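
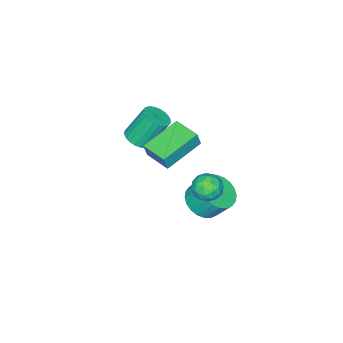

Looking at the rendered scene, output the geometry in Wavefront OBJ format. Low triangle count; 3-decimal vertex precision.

v 1.476 1.771 -1.959
v 2.131 1.264 -1.474
v 1.918 1.982 -0.436
v 1.264 2.489 -0.921
v 2.343 1.536 -1.619
v 2.13 2.255 -0.581
v 2.423 1.845 -1.816
v 2.21 2.563 -0.778
v 2.359 2.142 -2.035
v 2.146 2.86 -0.997
v 2.16 2.382 -2.242
v 1.947 3.101 -1.204
v 1.857 2.53 -2.406
v 1.645 3.248 -1.368
v 1.497 2.562 -2.502
v 1.284 3.28 -1.465
v 1.133 2.473 -2.516
v 0.92 3.192 -1.478
v 0.822 2.278 -2.444
v 0.609 2.996 -1.406
v 0.61 2.005 -2.299
v 0.397 2.724 -1.261
v 0.53 1.697 -2.102
v 0.317 2.415 -1.064
v 0.594 1.4 -1.883
v 0.381 2.118 -0.845
v 0.793 1.159 -1.676
v 0.58 1.878 -0.638
v 1.095 1.012 -1.512
v 0.883 1.73 -0.474
v 1.456 0.98 -1.415
v 1.243 1.698 -0.378
v 1.82 1.068 -1.402
v 1.607 1.787 -0.364
v 0.008 -0.702 0.691
v 0.234 -0.732 1.489
v 0.232 0.66 0.679
v 0.459 0.629 1.477
v 1.961 -1.029 0.123
v 2.188 -1.06 0.921
v 2.186 0.332 0.111
v 2.412 0.302 0.909
v 2.734 3.843 1.541
v 3.269 4.035 2.025
v 3.351 2.845 1.255
v 3.886 3.037 1.739
v 3.214 2.829 1.989
v 2.833 3.446 2.166
v 3.787 3.434 1.114
v 3.406 4.051 1.291
v 3.92 3.783 1.76
v 3.566 3.409 2.301
v 3.054 3.471 0.979
v 2.7 3.097 1.52
v 2.947 4.027 1.808
v 3.673 2.853 1.472
v 3.278 2.731 1.619
v 3.593 2.844 1.903
v 2.691 3.68 1.891
v 3.006 3.794 2.175
v 2.974 3.085 2.154
v 3.614 3.086 1.105
v 3.929 3.2 1.389
v 3.027 4.036 1.377
v 3.342 4.149 1.661
v 3.646 3.795 1.126
v 3.645 3.991 1.937
v 4.007 3.405 1.769
v 3.949 3.638 1.402
v 3.725 4 1.506
v 3.437 3.772 2.255
v 3.799 3.185 2.087
v 3.405 3.063 2.234
v 3.18 3.425 2.338
v 3.819 3.623 2.1
v 2.821 3.695 1.193
v 3.183 3.108 1.025
v 3.44 3.455 0.942
v 3.215 3.817 1.046
v 2.613 3.475 1.511
v 2.975 2.889 1.343
v 2.895 2.88 1.774
v 2.671 3.242 1.878
v 2.801 3.257 1.18
v 0.692 -2.635 -0.578
v 1.187 -2.099 -0.591
v 0.563 -1.488 0.926
v 0.068 -2.025 0.938
v 0.969 -1.977 -0.729
v 0.345 -1.367 0.788
v 0.71 -1.956 -0.844
v 0.086 -1.345 0.672
v 0.448 -2.038 -0.919
v -0.176 -1.427 0.597
v 0.223 -2.211 -0.942
v -0.401 -1.6 0.574
v 0.069 -2.449 -0.91
v -0.555 -1.838 0.607
v 0.01 -2.715 -0.827
v -0.614 -2.104 0.69
v 0.055 -2.969 -0.706
v -0.569 -2.358 0.811
v 0.197 -3.172 -0.566
v -0.427 -2.561 0.951
v 0.415 -3.293 -0.428
v -0.209 -2.683 1.089
v 0.674 -3.315 -0.312
v 0.05 -2.704 1.204
v 0.936 -3.233 -0.237
v 0.312 -2.622 1.279
v 1.161 -3.06 -0.214
v 0.537 -2.449 1.302
v 1.315 -2.822 -0.247
v 0.691 -2.211 1.27
v 1.374 -2.556 -0.33
v 0.75 -1.945 1.187
v 1.329 -2.302 -0.451
v 0.705 -1.691 1.066
f 2 1 5
f 2 5 3
f 3 5 6
f 3 6 4
f 5 1 7
f 5 7 6
f 6 7 8
f 6 8 4
f 7 1 9
f 7 9 8
f 8 9 10
f 8 10 4
f 9 1 11
f 9 11 10
f 10 11 12
f 10 12 4
f 11 1 13
f 11 13 12
f 12 13 14
f 12 14 4
f 13 1 15
f 13 15 14
f 14 15 16
f 14 16 4
f 15 1 17
f 15 17 16
f 16 17 18
f 16 18 4
f 17 1 19
f 17 19 18
f 18 19 20
f 18 20 4
f 19 1 21
f 19 21 20
f 20 21 22
f 20 22 4
f 21 1 23
f 21 23 22
f 22 23 24
f 22 24 4
f 23 1 25
f 23 25 24
f 24 25 26
f 24 26 4
f 25 1 27
f 25 27 26
f 26 27 28
f 26 28 4
f 27 1 29
f 27 29 28
f 28 29 30
f 28 30 4
f 29 1 31
f 29 31 30
f 30 31 32
f 30 32 4
f 31 1 33
f 31 33 32
f 32 33 34
f 32 34 4
f 33 1 2
f 33 2 34
f 34 2 3
f 34 3 4
f 36 38 35
f 39 36 35
f 35 38 37
f 37 39 35
f 36 42 38
f 40 36 39
f 40 42 36
f 38 42 37
f 41 39 37
f 37 42 41
f 41 40 39
f 42 40 41
f 43 80 59
f 80 54 83
f 59 83 48
f 80 83 59
f 43 59 55
f 59 48 60
f 55 60 44
f 59 60 55
f 43 55 64
f 55 44 65
f 64 65 50
f 55 65 64
f 43 64 76
f 64 50 79
f 76 79 53
f 64 79 76
f 43 76 80
f 76 53 84
f 80 84 54
f 76 84 80
f 44 60 71
f 60 48 74
f 71 74 52
f 60 74 71
f 48 83 61
f 83 54 82
f 61 82 47
f 83 82 61
f 54 84 81
f 84 53 77
f 81 77 45
f 84 77 81
f 53 79 78
f 79 50 66
f 78 66 49
f 79 66 78
f 50 65 70
f 65 44 67
f 70 67 51
f 65 67 70
f 46 72 58
f 72 52 73
f 58 73 47
f 72 73 58
f 46 58 56
f 58 47 57
f 56 57 45
f 58 57 56
f 46 56 63
f 56 45 62
f 63 62 49
f 56 62 63
f 46 63 68
f 63 49 69
f 68 69 51
f 63 69 68
f 46 68 72
f 68 51 75
f 72 75 52
f 68 75 72
f 47 73 61
f 73 52 74
f 61 74 48
f 73 74 61
f 45 57 81
f 57 47 82
f 81 82 54
f 57 82 81
f 49 62 78
f 62 45 77
f 78 77 53
f 62 77 78
f 51 69 70
f 69 49 66
f 70 66 50
f 69 66 70
f 52 75 71
f 75 51 67
f 71 67 44
f 75 67 71
f 86 85 89
f 86 89 87
f 87 89 90
f 87 90 88
f 89 85 91
f 89 91 90
f 90 91 92
f 90 92 88
f 91 85 93
f 91 93 92
f 92 93 94
f 92 94 88
f 93 85 95
f 93 95 94
f 94 95 96
f 94 96 88
f 95 85 97
f 95 97 96
f 96 97 98
f 96 98 88
f 97 85 99
f 97 99 98
f 98 99 100
f 98 100 88
f 99 85 101
f 99 101 100
f 100 101 102
f 100 102 88
f 101 85 103
f 101 103 102
f 102 103 104
f 102 104 88
f 103 85 105
f 103 105 104
f 104 105 106
f 104 106 88
f 105 85 107
f 105 107 106
f 106 107 108
f 106 108 88
f 107 85 109
f 107 109 108
f 108 109 110
f 108 110 88
f 109 85 111
f 109 111 110
f 110 111 112
f 110 112 88
f 111 85 113
f 111 113 112
f 112 113 114
f 112 114 88
f 113 85 115
f 113 115 114
f 114 115 116
f 114 116 88
f 115 85 117
f 115 117 116
f 116 117 118
f 116 118 88
f 117 85 86
f 117 86 118
f 118 86 87
f 118 87 88



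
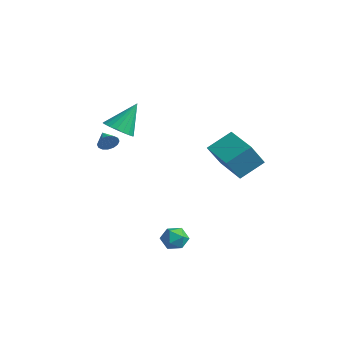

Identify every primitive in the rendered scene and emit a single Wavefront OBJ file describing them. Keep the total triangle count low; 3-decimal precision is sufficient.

v 0.959 0.654 0.329
v 1.128 -0.328 1.706
v 1.241 1.953 1.22
v 1.411 0.971 2.597
v 2.809 0.489 -0.017
v 2.979 -0.493 1.36
v 3.092 1.788 0.874
v 3.261 0.806 2.251
v 2.07 -2.51 -2.927
v 2.406 -2.284 -3.591
v 1.734 -3.596 -3.469
v 2.07 -3.37 -4.133
v 2.508 -3.536 -3.511
v 2.716 -2.865 -3.177
v 1.424 -3.015 -3.883
v 1.632 -2.344 -3.549
v 2.007 -2.596 -4.182
v 2.677 -2.917 -3.952
v 1.463 -2.963 -3.108
v 2.133 -3.284 -2.878
v -2.002 -3.534 2.671
v -1.366 -4.059 3.006
v -1.918 -2.426 4.249
v -1.168 -3.808 2.819
v -1.115 -3.51 2.607
v -1.214 -3.216 2.406
v -1.45 -2.977 2.25
v -1.782 -2.834 2.168
v -2.151 -2.813 2.172
v -2.495 -2.916 2.263
v -2.753 -3.126 2.424
v -2.882 -3.407 2.628
v -2.858 -3.709 2.84
v -2.686 -3.982 3.022
v -2.396 -4.177 3.144
v -2.038 -4.261 3.184
v -1.674 -4.219 3.135
v -3.049 -3.453 1.344
v -2.815 -3.252 1.847
v -3.971 -3.207 1.676
v -2.818 -3.011 1.659
v -2.883 -2.888 1.387
v -2.993 -2.917 1.104
v -3.117 -3.09 0.885
v -3.224 -3.359 0.789
v -3.283 -3.654 0.842
v -3.28 -3.895 1.029
v -3.215 -4.017 1.302
v -3.105 -3.989 1.585
v -2.981 -3.816 1.804
v -2.874 -3.546 1.9
f 2 4 1
f 5 2 1
f 1 4 3
f 3 5 1
f 2 8 4
f 6 2 5
f 6 8 2
f 4 8 3
f 7 5 3
f 3 8 7
f 7 6 5
f 8 6 7
f 9 20 14
f 9 14 10
f 9 10 16
f 9 16 19
f 9 19 20
f 10 14 18
f 14 20 13
f 20 19 11
f 19 16 15
f 16 10 17
f 12 18 13
f 12 13 11
f 12 11 15
f 12 15 17
f 12 17 18
f 13 18 14
f 11 13 20
f 15 11 19
f 17 15 16
f 18 17 10
f 22 21 24
f 22 24 23
f 24 21 25
f 24 25 23
f 25 21 26
f 25 26 23
f 26 21 27
f 26 27 23
f 27 21 28
f 27 28 23
f 28 21 29
f 28 29 23
f 29 21 30
f 29 30 23
f 30 21 31
f 30 31 23
f 31 21 32
f 31 32 23
f 32 21 33
f 32 33 23
f 33 21 34
f 33 34 23
f 34 21 35
f 34 35 23
f 35 21 36
f 35 36 23
f 36 21 37
f 36 37 23
f 37 21 22
f 37 22 23
f 39 38 41
f 39 41 40
f 41 38 42
f 41 42 40
f 42 38 43
f 42 43 40
f 43 38 44
f 43 44 40
f 44 38 45
f 44 45 40
f 45 38 46
f 45 46 40
f 46 38 47
f 46 47 40
f 47 38 48
f 47 48 40
f 48 38 49
f 48 49 40
f 49 38 50
f 49 50 40
f 50 38 51
f 50 51 40
f 51 38 39
f 51 39 40



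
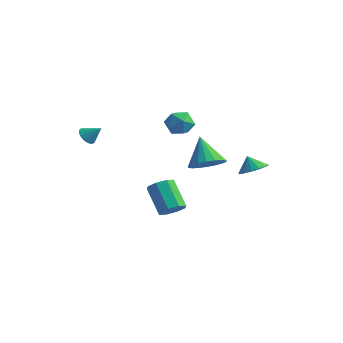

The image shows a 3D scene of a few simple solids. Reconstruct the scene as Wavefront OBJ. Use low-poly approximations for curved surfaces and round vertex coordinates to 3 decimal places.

v 3.703 3.957 -1.532
v 4.493 4.06 -1.114
v 3.237 3.943 -0.648
v 4.339 4.493 -1.189
v 4.015 4.783 -1.355
v 3.606 4.851 -1.569
v 3.224 4.68 -1.773
v 2.97 4.315 -1.913
v 2.913 3.855 -1.95
v 3.067 3.421 -1.876
v 3.391 3.132 -1.71
v 3.8 3.063 -1.496
v 4.182 3.234 -1.292
v 4.436 3.599 -1.152
v 1.087 0.482 3.131
v 1.959 0.473 3.405
v 1.461 -0.273 1.915
v 2.333 -0.282 2.189
v 1.707 -0.77 2.643
v 1.475 -0.303 3.395
v 1.945 0.503 1.925
v 1.713 0.97 2.677
v 2.49 0.486 2.66
v 2.343 -0.3 3.103
v 1.077 0.5 2.217
v 0.93 -0.286 2.66
v -1.52 -3.66 1.96
v -1.156 -4.121 1.795
v -0.78 -3.32 2.64
v -1.089 -3.939 1.631
v -1.096 -3.709 1.524
v -1.177 -3.47 1.493
v -1.317 -3.265 1.542
v -1.492 -3.127 1.664
v -1.671 -3.082 1.837
v -1.825 -3.136 2.031
v -1.926 -3.281 2.213
v -1.956 -3.492 2.352
v -1.912 -3.731 2.422
v -1.799 -3.958 2.413
v -1.638 -4.134 2.326
v -1.457 -4.227 2.175
v -1.286 -4.222 1.987
v 3.031 0.86 -0.287
v 3.874 1.442 0.056
v 2.009 1.4 1.307
v 3.627 1.758 -0.21
v 3.261 1.895 -0.491
v 2.851 1.828 -0.731
v 2.476 1.568 -0.884
v 2.211 1.169 -0.918
v 2.109 0.708 -0.828
v 2.189 0.277 -0.63
v 2.436 -0.038 -0.365
v 2.801 -0.176 -0.084
v 3.212 -0.108 0.157
v 3.587 0.151 0.309
v 3.852 0.551 0.344
v 3.954 1.011 0.253
v 0.661 0.707 -4.538
v 1.254 0.582 -3.971
v -0.048 1.007 -2.515
v -0.641 1.133 -3.082
v 1.231 1.185 -4.169
v -0.072 1.61 -2.712
v 0.874 1.508 -4.583
v -0.429 1.934 -3.126
v 0.392 1.363 -4.971
v -0.911 1.788 -3.514
v 0.068 0.833 -5.105
v -1.234 1.258 -3.649
v 0.092 0.23 -4.908
v -1.211 0.655 -3.451
v 0.449 -0.094 -4.494
v -0.854 0.332 -3.037
v 0.931 0.052 -4.106
v -0.372 0.477 -2.649
f 2 1 4
f 2 4 3
f 4 1 5
f 4 5 3
f 5 1 6
f 5 6 3
f 6 1 7
f 6 7 3
f 7 1 8
f 7 8 3
f 8 1 9
f 8 9 3
f 9 1 10
f 9 10 3
f 10 1 11
f 10 11 3
f 11 1 12
f 11 12 3
f 12 1 13
f 12 13 3
f 13 1 14
f 13 14 3
f 14 1 2
f 14 2 3
f 15 26 20
f 15 20 16
f 15 16 22
f 15 22 25
f 15 25 26
f 16 20 24
f 20 26 19
f 26 25 17
f 25 22 21
f 22 16 23
f 18 24 19
f 18 19 17
f 18 17 21
f 18 21 23
f 18 23 24
f 19 24 20
f 17 19 26
f 21 17 25
f 23 21 22
f 24 23 16
f 28 27 30
f 28 30 29
f 30 27 31
f 30 31 29
f 31 27 32
f 31 32 29
f 32 27 33
f 32 33 29
f 33 27 34
f 33 34 29
f 34 27 35
f 34 35 29
f 35 27 36
f 35 36 29
f 36 27 37
f 36 37 29
f 37 27 38
f 37 38 29
f 38 27 39
f 38 39 29
f 39 27 40
f 39 40 29
f 40 27 41
f 40 41 29
f 41 27 42
f 41 42 29
f 42 27 43
f 42 43 29
f 43 27 28
f 43 28 29
f 45 44 47
f 45 47 46
f 47 44 48
f 47 48 46
f 48 44 49
f 48 49 46
f 49 44 50
f 49 50 46
f 50 44 51
f 50 51 46
f 51 44 52
f 51 52 46
f 52 44 53
f 52 53 46
f 53 44 54
f 53 54 46
f 54 44 55
f 54 55 46
f 55 44 56
f 55 56 46
f 56 44 57
f 56 57 46
f 57 44 58
f 57 58 46
f 58 44 59
f 58 59 46
f 59 44 45
f 59 45 46
f 61 60 64
f 61 64 62
f 62 64 65
f 62 65 63
f 64 60 66
f 64 66 65
f 65 66 67
f 65 67 63
f 66 60 68
f 66 68 67
f 67 68 69
f 67 69 63
f 68 60 70
f 68 70 69
f 69 70 71
f 69 71 63
f 70 60 72
f 70 72 71
f 71 72 73
f 71 73 63
f 72 60 74
f 72 74 73
f 73 74 75
f 73 75 63
f 74 60 76
f 74 76 75
f 75 76 77
f 75 77 63
f 76 60 61
f 76 61 77
f 77 61 62
f 77 62 63



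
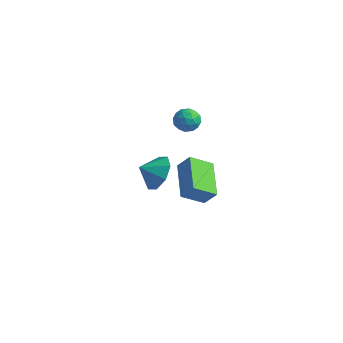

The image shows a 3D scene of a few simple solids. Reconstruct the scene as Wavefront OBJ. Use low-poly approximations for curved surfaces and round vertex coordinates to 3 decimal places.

v -2.147 0.868 -3.096
v -1.227 0.39 -2.832
v -2.693 0.132 -2.524
v -1.444 0.969 -2.295
v -2.074 1.488 -2.227
v -2.746 1.645 -2.668
v -3.067 1.346 -3.36
v -2.85 0.767 -3.897
v -2.22 0.247 -3.965
v -1.548 0.091 -3.524
v 0.664 -0.083 3.176
v 1.336 -0.169 3.263
v 0.584 -1.111 2.777
v 1.256 -1.197 2.864
v 0.844 -1.149 3.407
v 0.894 -0.514 3.654
v 1.026 -0.766 2.386
v 1.076 -0.131 2.633
v 1.56 -0.592 2.775
v 1.448 -0.828 3.406
v 0.472 -0.452 2.634
v 0.36 -0.688 3.265
v 1.007 -0.036 3.255
v 0.913 -1.244 2.785
v 0.671 -1.216 3.104
v 1.066 -1.267 3.156
v 0.747 -0.238 3.485
v 1.142 -0.289 3.536
v 0.853 -0.865 3.62
v 0.778 -0.991 2.504
v 1.173 -1.042 2.555
v 0.854 -0.013 2.884
v 1.249 -0.064 2.936
v 1.067 -0.415 2.42
v 1.534 -0.335 3.019
v 1.487 -0.939 2.784
v 1.352 -0.686 2.503
v 1.381 -0.312 2.648
v 1.468 -0.474 3.39
v 1.421 -1.078 3.155
v 1.179 -1.05 3.475
v 1.208 -0.677 3.62
v 1.599 -0.722 3.103
v 0.499 -0.202 2.885
v 0.452 -0.806 2.65
v 0.712 -0.603 2.42
v 0.741 -0.23 2.565
v 0.433 -0.341 3.256
v 0.386 -0.945 3.021
v 0.539 -0.968 3.392
v 0.568 -0.594 3.537
v 0.321 -0.558 2.937
v 2.447 -1.434 0.662
v 1.869 -2.351 1.342
v 2.996 -1.234 1.397
v 2.419 -2.151 2.078
v 3.781 -2.749 0.022
v 3.204 -3.666 0.703
v 4.331 -2.549 0.758
v 3.753 -3.466 1.438
f 2 1 4
f 2 4 3
f 4 1 5
f 4 5 3
f 5 1 6
f 5 6 3
f 6 1 7
f 6 7 3
f 7 1 8
f 7 8 3
f 8 1 9
f 8 9 3
f 9 1 10
f 9 10 3
f 10 1 2
f 10 2 3
f 11 48 27
f 48 22 51
f 27 51 16
f 48 51 27
f 11 27 23
f 27 16 28
f 23 28 12
f 27 28 23
f 11 23 32
f 23 12 33
f 32 33 18
f 23 33 32
f 11 32 44
f 32 18 47
f 44 47 21
f 32 47 44
f 11 44 48
f 44 21 52
f 48 52 22
f 44 52 48
f 12 28 39
f 28 16 42
f 39 42 20
f 28 42 39
f 16 51 29
f 51 22 50
f 29 50 15
f 51 50 29
f 22 52 49
f 52 21 45
f 49 45 13
f 52 45 49
f 21 47 46
f 47 18 34
f 46 34 17
f 47 34 46
f 18 33 38
f 33 12 35
f 38 35 19
f 33 35 38
f 14 40 26
f 40 20 41
f 26 41 15
f 40 41 26
f 14 26 24
f 26 15 25
f 24 25 13
f 26 25 24
f 14 24 31
f 24 13 30
f 31 30 17
f 24 30 31
f 14 31 36
f 31 17 37
f 36 37 19
f 31 37 36
f 14 36 40
f 36 19 43
f 40 43 20
f 36 43 40
f 15 41 29
f 41 20 42
f 29 42 16
f 41 42 29
f 13 25 49
f 25 15 50
f 49 50 22
f 25 50 49
f 17 30 46
f 30 13 45
f 46 45 21
f 30 45 46
f 19 37 38
f 37 17 34
f 38 34 18
f 37 34 38
f 20 43 39
f 43 19 35
f 39 35 12
f 43 35 39
f 54 56 53
f 57 54 53
f 53 56 55
f 55 57 53
f 54 60 56
f 58 54 57
f 58 60 54
f 56 60 55
f 59 57 55
f 55 60 59
f 59 58 57
f 60 58 59



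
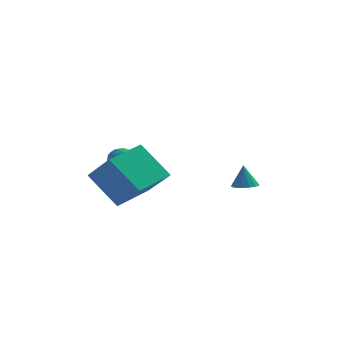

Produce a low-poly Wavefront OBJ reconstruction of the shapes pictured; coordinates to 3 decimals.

v -1.618 -3.292 -3.062
v -0.713 -4.059 -1.944
v -2.774 -2.76 -1.761
v -1.869 -3.527 -0.643
v -0.651 -1.793 -2.817
v 0.254 -2.56 -1.699
v -1.807 -1.261 -1.516
v -0.902 -2.028 -0.398
v 2.797 0.452 -3.32
v 3.308 0.656 -3.308
v 2.703 0.628 -2.32
v 3.14 0.88 -3.363
v 2.881 0.989 -3.407
v 2.599 0.954 -3.427
v 2.37 0.784 -3.419
v 2.256 0.526 -3.384
v 2.287 0.247 -3.332
v 2.454 0.024 -3.277
v 2.714 -0.085 -3.233
v 2.996 -0.05 -3.213
v 3.224 0.12 -3.221
v 3.338 0.378 -3.256
v -2.123 2.152 -2.876
v -1.667 2.017 -2.462
v -2.553 1.243 -2.698
v -2.097 1.108 -2.284
v -2.522 1.555 -2.15
v -2.256 2.116 -2.26
v -1.964 1.144 -2.9
v -1.698 1.705 -3.01
v -1.568 1.394 -2.477
v -1.913 1.648 -2.013
v -2.307 1.612 -3.147
v -2.652 1.866 -2.683
v -1.857 2.164 -2.685
v -2.363 1.096 -2.475
v -2.613 1.359 -2.397
v -2.345 1.279 -2.154
v -2.203 2.223 -2.566
v -1.935 2.143 -2.323
v -2.438 1.872 -2.14
v -2.285 1.117 -2.837
v -2.017 1.037 -2.594
v -1.875 1.981 -3.006
v -1.607 1.901 -2.763
v -1.782 1.388 -3.02
v -1.531 1.718 -2.45
v -1.784 1.184 -2.345
v -1.706 1.205 -2.707
v -1.549 1.535 -2.772
v -1.734 1.868 -2.178
v -1.987 1.334 -2.073
v -2.237 1.596 -1.994
v -2.08 1.926 -2.059
v -1.676 1.501 -2.186
v -2.233 1.926 -3.087
v -2.486 1.392 -2.982
v -2.14 1.334 -3.101
v -1.983 1.664 -3.166
v -2.436 2.076 -2.815
v -2.689 1.542 -2.71
v -2.671 1.725 -2.388
v -2.514 2.055 -2.453
v -2.544 1.759 -2.974
f 2 4 1
f 5 2 1
f 1 4 3
f 3 5 1
f 2 8 4
f 6 2 5
f 6 8 2
f 4 8 3
f 7 5 3
f 3 8 7
f 7 6 5
f 8 6 7
f 10 9 12
f 10 12 11
f 12 9 13
f 12 13 11
f 13 9 14
f 13 14 11
f 14 9 15
f 14 15 11
f 15 9 16
f 15 16 11
f 16 9 17
f 16 17 11
f 17 9 18
f 17 18 11
f 18 9 19
f 18 19 11
f 19 9 20
f 19 20 11
f 20 9 21
f 20 21 11
f 21 9 22
f 21 22 11
f 22 9 10
f 22 10 11
f 23 60 39
f 60 34 63
f 39 63 28
f 60 63 39
f 23 39 35
f 39 28 40
f 35 40 24
f 39 40 35
f 23 35 44
f 35 24 45
f 44 45 30
f 35 45 44
f 23 44 56
f 44 30 59
f 56 59 33
f 44 59 56
f 23 56 60
f 56 33 64
f 60 64 34
f 56 64 60
f 24 40 51
f 40 28 54
f 51 54 32
f 40 54 51
f 28 63 41
f 63 34 62
f 41 62 27
f 63 62 41
f 34 64 61
f 64 33 57
f 61 57 25
f 64 57 61
f 33 59 58
f 59 30 46
f 58 46 29
f 59 46 58
f 30 45 50
f 45 24 47
f 50 47 31
f 45 47 50
f 26 52 38
f 52 32 53
f 38 53 27
f 52 53 38
f 26 38 36
f 38 27 37
f 36 37 25
f 38 37 36
f 26 36 43
f 36 25 42
f 43 42 29
f 36 42 43
f 26 43 48
f 43 29 49
f 48 49 31
f 43 49 48
f 26 48 52
f 48 31 55
f 52 55 32
f 48 55 52
f 27 53 41
f 53 32 54
f 41 54 28
f 53 54 41
f 25 37 61
f 37 27 62
f 61 62 34
f 37 62 61
f 29 42 58
f 42 25 57
f 58 57 33
f 42 57 58
f 31 49 50
f 49 29 46
f 50 46 30
f 49 46 50
f 32 55 51
f 55 31 47
f 51 47 24
f 55 47 51



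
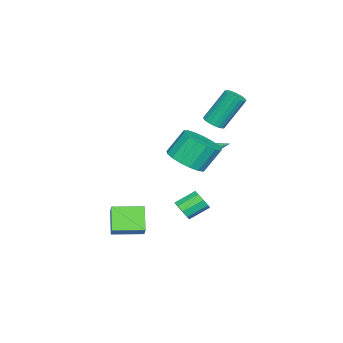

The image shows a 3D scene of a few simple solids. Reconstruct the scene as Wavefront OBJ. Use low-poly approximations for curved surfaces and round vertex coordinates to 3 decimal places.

v 0.742 -0.365 0.625
v 1.501 -0.69 1.134
v 0.997 -0.101 2.263
v 0.238 0.225 1.755
v 1.641 -0.275 0.98
v 1.136 0.314 2.109
v 1.574 0.12 0.744
v 1.07 0.709 1.874
v 1.317 0.403 0.481
v 0.813 0.992 1.611
v 0.928 0.511 0.252
v 0.424 1.1 1.381
v 0.497 0.418 0.107
v -0.007 1.007 1.237
v 0.122 0.146 0.082
v -0.383 0.735 1.211
v -0.112 -0.243 0.181
v -0.616 0.346 1.31
v -0.149 -0.66 0.382
v -0.653 -0.071 1.511
v 0.017 -1.009 0.638
v -0.487 -0.42 1.768
v 0.35 -1.211 0.892
v -0.154 -0.622 2.021
v 0.772 -1.219 1.084
v 0.268 -0.629 2.214
v 1.188 -1.031 1.172
v 0.684 -0.441 2.301
v -2.509 -1.353 -0.675
v -1.974 -1.523 -0.329
v -2.531 0.473 0.255
v -1.867 -1.416 -0.537
v -1.858 -1.299 -0.766
v -1.948 -1.191 -0.982
v -2.124 -1.107 -1.151
v -2.358 -1.061 -1.247
v -2.615 -1.059 -1.256
v -2.857 -1.102 -1.177
v -3.045 -1.184 -1.021
v -3.152 -1.291 -0.813
v -3.161 -1.408 -0.583
v -3.07 -1.516 -0.368
v -2.895 -1.6 -0.199
v -2.66 -1.646 -0.103
v -2.403 -1.648 -0.094
v -2.162 -1.605 -0.173
v 1.028 -3.751 -2.981
v 1.518 -3.491 -2.405
v 0.403 -2.455 -3.034
v 0.893 -2.195 -2.458
v 1.907 -3.365 -3.902
v 2.397 -3.105 -3.326
v 1.282 -2.069 -3.955
v 1.772 -1.809 -3.379
v -2.86 -0.395 1.257
v -2.345 -0.223 1.345
v -2.885 0.587 2.93
v -3.4 0.415 2.843
v -2.434 -0.049 1.226
v -2.973 0.761 2.811
v -2.596 0.065 1.112
v -3.136 0.875 2.698
v -2.804 0.1 1.024
v -3.344 0.91 2.609
v -3.022 0.049 0.976
v -3.561 0.859 2.561
v -3.211 -0.078 0.976
v -3.751 0.731 2.562
v -3.34 -0.261 1.025
v -3.88 0.549 2.611
v -3.386 -0.466 1.115
v -3.926 0.343 2.7
v -3.341 -0.659 1.229
v -3.881 0.15 2.814
v -3.213 -0.807 1.348
v -3.753 0.003 2.933
v -3.024 -0.883 1.451
v -3.564 -0.073 3.036
v -2.806 -0.875 1.521
v -3.346 -0.065 3.106
v -2.598 -0.783 1.545
v -3.138 0.026 3.13
v -2.435 -0.625 1.52
v -2.975 0.185 3.105
v -2.346 -0.427 1.449
v -2.885 0.383 3.034
v 2.892 0.277 -1.138
v 3.2 0.218 -0.699
v 2.597 0.904 -0.183
v 2.288 0.963 -0.622
v 3.331 0.491 -0.91
v 2.728 1.178 -0.393
v 3.257 0.664 -1.227
v 2.653 1.351 -0.711
v 3.011 0.656 -1.503
v 2.408 1.343 -0.987
v 2.71 0.47 -1.608
v 2.107 1.157 -1.092
v 2.494 0.194 -1.493
v 1.89 0.881 -0.977
v 2.464 -0.044 -1.212
v 1.86 0.643 -0.696
v 2.634 -0.132 -0.896
v 2.03 0.555 -0.38
v 2.925 -0.028 -0.694
v 2.321 0.658 -0.177
f 2 1 5
f 2 5 3
f 3 5 6
f 3 6 4
f 5 1 7
f 5 7 6
f 6 7 8
f 6 8 4
f 7 1 9
f 7 9 8
f 8 9 10
f 8 10 4
f 9 1 11
f 9 11 10
f 10 11 12
f 10 12 4
f 11 1 13
f 11 13 12
f 12 13 14
f 12 14 4
f 13 1 15
f 13 15 14
f 14 15 16
f 14 16 4
f 15 1 17
f 15 17 16
f 16 17 18
f 16 18 4
f 17 1 19
f 17 19 18
f 18 19 20
f 18 20 4
f 19 1 21
f 19 21 20
f 20 21 22
f 20 22 4
f 21 1 23
f 21 23 22
f 22 23 24
f 22 24 4
f 23 1 25
f 23 25 24
f 24 25 26
f 24 26 4
f 25 1 27
f 25 27 26
f 26 27 28
f 26 28 4
f 27 1 2
f 27 2 28
f 28 2 3
f 28 3 4
f 30 29 32
f 30 32 31
f 32 29 33
f 32 33 31
f 33 29 34
f 33 34 31
f 34 29 35
f 34 35 31
f 35 29 36
f 35 36 31
f 36 29 37
f 36 37 31
f 37 29 38
f 37 38 31
f 38 29 39
f 38 39 31
f 39 29 40
f 39 40 31
f 40 29 41
f 40 41 31
f 41 29 42
f 41 42 31
f 42 29 43
f 42 43 31
f 43 29 44
f 43 44 31
f 44 29 45
f 44 45 31
f 45 29 46
f 45 46 31
f 46 29 30
f 46 30 31
f 48 50 47
f 51 48 47
f 47 50 49
f 49 51 47
f 48 54 50
f 52 48 51
f 52 54 48
f 50 54 49
f 53 51 49
f 49 54 53
f 53 52 51
f 54 52 53
f 56 55 59
f 56 59 57
f 57 59 60
f 57 60 58
f 59 55 61
f 59 61 60
f 60 61 62
f 60 62 58
f 61 55 63
f 61 63 62
f 62 63 64
f 62 64 58
f 63 55 65
f 63 65 64
f 64 65 66
f 64 66 58
f 65 55 67
f 65 67 66
f 66 67 68
f 66 68 58
f 67 55 69
f 67 69 68
f 68 69 70
f 68 70 58
f 69 55 71
f 69 71 70
f 70 71 72
f 70 72 58
f 71 55 73
f 71 73 72
f 72 73 74
f 72 74 58
f 73 55 75
f 73 75 74
f 74 75 76
f 74 76 58
f 75 55 77
f 75 77 76
f 76 77 78
f 76 78 58
f 77 55 79
f 77 79 78
f 78 79 80
f 78 80 58
f 79 55 81
f 79 81 80
f 80 81 82
f 80 82 58
f 81 55 83
f 81 83 82
f 82 83 84
f 82 84 58
f 83 55 85
f 83 85 84
f 84 85 86
f 84 86 58
f 85 55 56
f 85 56 86
f 86 56 57
f 86 57 58
f 88 87 91
f 88 91 89
f 89 91 92
f 89 92 90
f 91 87 93
f 91 93 92
f 92 93 94
f 92 94 90
f 93 87 95
f 93 95 94
f 94 95 96
f 94 96 90
f 95 87 97
f 95 97 96
f 96 97 98
f 96 98 90
f 97 87 99
f 97 99 98
f 98 99 100
f 98 100 90
f 99 87 101
f 99 101 100
f 100 101 102
f 100 102 90
f 101 87 103
f 101 103 102
f 102 103 104
f 102 104 90
f 103 87 105
f 103 105 104
f 104 105 106
f 104 106 90
f 105 87 88
f 105 88 106
f 106 88 89
f 106 89 90



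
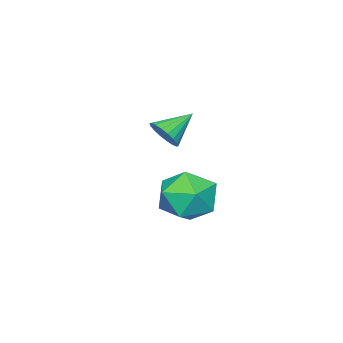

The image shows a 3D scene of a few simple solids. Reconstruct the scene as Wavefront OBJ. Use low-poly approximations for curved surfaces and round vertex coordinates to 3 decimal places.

v 0.924 0.805 1.599
v 1.218 0.746 2.06
v 0.076 1.135 2.181
v 1.264 0.978 1.995
v 1.242 1.176 1.852
v 1.157 1.3 1.659
v 1.026 1.326 1.454
v 0.875 1.249 1.277
v 0.734 1.084 1.164
v 0.63 0.864 1.138
v 0.584 0.633 1.202
v 0.606 0.435 1.345
v 0.69 0.311 1.538
v 0.821 0.285 1.743
v 0.972 0.362 1.92
v 1.114 0.526 2.033
v -1.173 1.051 -1.017
v -0.699 1.292 -1.85
v -0.641 -0.452 -1.15
v -0.167 -0.211 -1.983
v 0.144 0.148 -1.116
v -0.185 1.077 -1.034
v -1.155 -0.237 -1.966
v -1.484 0.692 -1.884
v -0.688 0.496 -2.437
v 0.115 0.734 -1.912
v -1.455 0.106 -1.088
v -0.652 0.344 -0.563
f 2 1 4
f 2 4 3
f 4 1 5
f 4 5 3
f 5 1 6
f 5 6 3
f 6 1 7
f 6 7 3
f 7 1 8
f 7 8 3
f 8 1 9
f 8 9 3
f 9 1 10
f 9 10 3
f 10 1 11
f 10 11 3
f 11 1 12
f 11 12 3
f 12 1 13
f 12 13 3
f 13 1 14
f 13 14 3
f 14 1 15
f 14 15 3
f 15 1 16
f 15 16 3
f 16 1 2
f 16 2 3
f 17 28 22
f 17 22 18
f 17 18 24
f 17 24 27
f 17 27 28
f 18 22 26
f 22 28 21
f 28 27 19
f 27 24 23
f 24 18 25
f 20 26 21
f 20 21 19
f 20 19 23
f 20 23 25
f 20 25 26
f 21 26 22
f 19 21 28
f 23 19 27
f 25 23 24
f 26 25 18



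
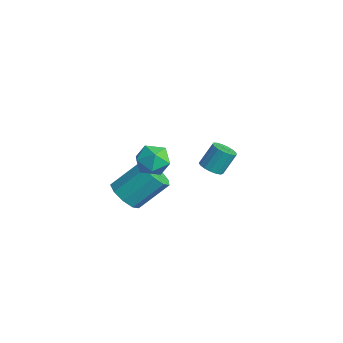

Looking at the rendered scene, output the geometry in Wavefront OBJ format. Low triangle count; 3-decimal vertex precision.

v -2.85 -2.013 -2.492
v -1.856 -2.109 -2.644
v -1.496 -0.603 -1.24
v -2.49 -0.507 -1.088
v -2.117 -1.641 -3.079
v -1.758 -0.134 -1.676
v -2.722 -1.347 -3.24
v -2.362 0.16 -1.836
v -3.386 -1.365 -3.05
v -3.026 0.142 -1.647
v -3.799 -1.686 -2.6
v -3.44 -0.18 -1.196
v -3.768 -2.16 -2.098
v -3.409 -0.654 -0.695
v -3.308 -2.566 -1.781
v -2.948 -1.06 -0.378
v -2.633 -2.713 -1.797
v -2.273 -1.207 -0.393
v -2.059 -2.532 -2.137
v -1.7 -1.026 -0.734
v 1.462 -2.703 4.062
v 2.221 -2.505 4.572
v 2.219 -3.815 3.368
v 2.978 -3.617 3.878
v 2.224 -3.992 4.287
v 1.756 -3.304 4.716
v 2.684 -3.016 3.224
v 2.216 -2.328 3.653
v 2.976 -2.698 4.055
v 2.692 -3.302 4.711
v 1.748 -3.018 3.229
v 1.464 -3.622 3.885
v -0.859 1.673 -0.462
v -0.2 1.572 -0.395
v -0.202 2.327 0.748
v -0.861 2.427 0.682
v -0.22 1.839 -0.571
v -0.221 2.594 0.572
v -0.386 2.068 -0.722
v -0.387 2.823 0.421
v -0.66 2.206 -0.814
v -0.661 2.961 0.329
v -0.98 2.222 -0.825
v -0.982 2.977 0.318
v -1.273 2.112 -0.752
v -1.274 2.867 0.391
v -1.47 1.902 -0.613
v -1.472 2.656 0.53
v -1.528 1.638 -0.44
v -1.529 2.393 0.704
v -1.433 1.383 -0.271
v -1.434 2.138 0.872
v -1.206 1.194 -0.146
v -1.207 1.949 0.997
v -0.9 1.114 -0.093
v -0.901 1.869 1.05
v -0.584 1.163 -0.125
v -0.585 1.918 1.018
v -0.332 1.328 -0.234
v -0.333 2.083 0.91
f 2 1 5
f 2 5 3
f 3 5 6
f 3 6 4
f 5 1 7
f 5 7 6
f 6 7 8
f 6 8 4
f 7 1 9
f 7 9 8
f 8 9 10
f 8 10 4
f 9 1 11
f 9 11 10
f 10 11 12
f 10 12 4
f 11 1 13
f 11 13 12
f 12 13 14
f 12 14 4
f 13 1 15
f 13 15 14
f 14 15 16
f 14 16 4
f 15 1 17
f 15 17 16
f 16 17 18
f 16 18 4
f 17 1 19
f 17 19 18
f 18 19 20
f 18 20 4
f 19 1 2
f 19 2 20
f 20 2 3
f 20 3 4
f 21 32 26
f 21 26 22
f 21 22 28
f 21 28 31
f 21 31 32
f 22 26 30
f 26 32 25
f 32 31 23
f 31 28 27
f 28 22 29
f 24 30 25
f 24 25 23
f 24 23 27
f 24 27 29
f 24 29 30
f 25 30 26
f 23 25 32
f 27 23 31
f 29 27 28
f 30 29 22
f 34 33 37
f 34 37 35
f 35 37 38
f 35 38 36
f 37 33 39
f 37 39 38
f 38 39 40
f 38 40 36
f 39 33 41
f 39 41 40
f 40 41 42
f 40 42 36
f 41 33 43
f 41 43 42
f 42 43 44
f 42 44 36
f 43 33 45
f 43 45 44
f 44 45 46
f 44 46 36
f 45 33 47
f 45 47 46
f 46 47 48
f 46 48 36
f 47 33 49
f 47 49 48
f 48 49 50
f 48 50 36
f 49 33 51
f 49 51 50
f 50 51 52
f 50 52 36
f 51 33 53
f 51 53 52
f 52 53 54
f 52 54 36
f 53 33 55
f 53 55 54
f 54 55 56
f 54 56 36
f 55 33 57
f 55 57 56
f 56 57 58
f 56 58 36
f 57 33 59
f 57 59 58
f 58 59 60
f 58 60 36
f 59 33 34
f 59 34 60
f 60 34 35
f 60 35 36



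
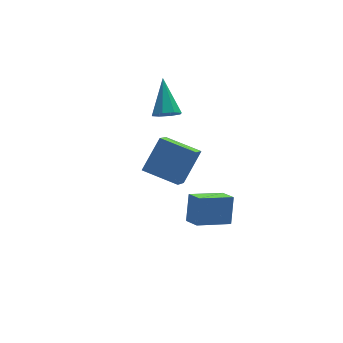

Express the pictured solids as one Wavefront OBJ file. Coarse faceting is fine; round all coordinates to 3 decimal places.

v -0.022 -4.819 2.144
v 1.01 -4.215 3.516
v -1.238 -3.693 2.564
v -0.206 -3.089 3.937
v 0.646 -3.731 1.163
v 1.678 -3.127 2.536
v -0.57 -2.605 1.584
v 0.462 -2.001 2.956
v 1.497 -3.118 -2.623
v 1.851 -2.495 -1.339
v 1.328 -2.222 -3.011
v 1.681 -1.6 -1.727
v 3.179 -3.02 -3.133
v 3.532 -2.398 -1.849
v 3.009 -2.125 -3.521
v 3.363 -1.502 -2.237
v 1.425 0.594 2.247
v 1.768 0.975 1.771
v 1.755 2.026 3.633
v 1.244 1.085 1.783
v 0.826 0.907 2.066
v 0.758 0.546 2.456
v 1.081 0.213 2.723
v 1.605 0.103 2.712
v 2.023 0.28 2.429
v 2.091 0.641 2.039
f 2 4 1
f 5 2 1
f 1 4 3
f 3 5 1
f 2 8 4
f 6 2 5
f 6 8 2
f 4 8 3
f 7 5 3
f 3 8 7
f 7 6 5
f 8 6 7
f 10 12 9
f 13 10 9
f 9 12 11
f 11 13 9
f 10 16 12
f 14 10 13
f 14 16 10
f 12 16 11
f 15 13 11
f 11 16 15
f 15 14 13
f 16 14 15
f 18 17 20
f 18 20 19
f 20 17 21
f 20 21 19
f 21 17 22
f 21 22 19
f 22 17 23
f 22 23 19
f 23 17 24
f 23 24 19
f 24 17 25
f 24 25 19
f 25 17 26
f 25 26 19
f 26 17 18
f 26 18 19



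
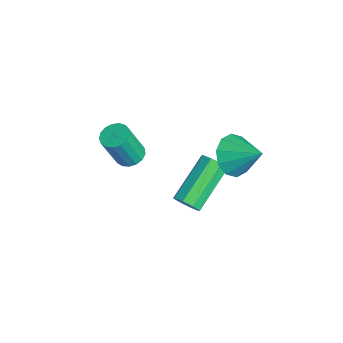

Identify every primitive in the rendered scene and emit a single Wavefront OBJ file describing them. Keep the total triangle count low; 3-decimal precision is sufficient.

v 1.217 2.952 2.912
v 1.552 3.341 2.16
v 2.083 3.748 3.708
v 1.113 3.646 2.332
v 0.713 3.687 2.726
v 0.506 3.447 3.191
v 0.571 3.018 3.549
v 0.882 2.564 3.663
v 1.322 2.258 3.491
v 1.721 2.218 3.097
v 1.928 2.458 2.633
v 1.864 2.887 2.275
v -2.915 0.054 -0.555
v -2.337 -0.125 -0.69
v -2.167 -0.754 0.881
v -2.745 -0.574 1.015
v -2.304 0.15 -0.584
v -2.133 -0.479 0.987
v -2.41 0.403 -0.471
v -2.239 -0.225 1.1
v -2.632 0.576 -0.377
v -2.461 -0.052 1.193
v -2.919 0.63 -0.325
v -2.748 0.001 1.246
v -3.205 0.551 -0.325
v -3.034 -0.077 1.246
v -3.425 0.359 -0.378
v -3.254 -0.269 1.193
v -3.528 0.097 -0.471
v -3.357 -0.531 1.099
v -3.491 -0.175 -0.584
v -3.32 -0.803 0.986
v -3.322 -0.394 -0.69
v -3.151 -1.022 0.88
v -3.06 -0.511 -0.766
v -2.889 -1.139 0.805
v -2.765 -0.498 -0.793
v -2.594 -1.127 0.778
v -2.504 -0.359 -0.765
v -2.333 -0.987 0.805
v -0.776 1.722 -1.987
v -0.337 2.129 -2.028
v -1.545 3.545 -0.893
v -1.984 3.138 -0.853
v -0.634 2.155 -2.377
v -1.841 3.572 -1.242
v -1.014 1.928 -2.498
v -2.222 3.345 -1.363
v -1.255 1.58 -2.32
v -2.463 2.996 -1.185
v -1.215 1.315 -1.947
v -2.423 2.731 -0.812
v -0.919 1.288 -1.598
v -2.126 2.705 -0.463
v -0.538 1.515 -1.477
v -1.746 2.932 -0.342
v -0.297 1.864 -1.655
v -1.505 3.28 -0.52
f 2 1 4
f 2 4 3
f 4 1 5
f 4 5 3
f 5 1 6
f 5 6 3
f 6 1 7
f 6 7 3
f 7 1 8
f 7 8 3
f 8 1 9
f 8 9 3
f 9 1 10
f 9 10 3
f 10 1 11
f 10 11 3
f 11 1 12
f 11 12 3
f 12 1 2
f 12 2 3
f 14 13 17
f 14 17 15
f 15 17 18
f 15 18 16
f 17 13 19
f 17 19 18
f 18 19 20
f 18 20 16
f 19 13 21
f 19 21 20
f 20 21 22
f 20 22 16
f 21 13 23
f 21 23 22
f 22 23 24
f 22 24 16
f 23 13 25
f 23 25 24
f 24 25 26
f 24 26 16
f 25 13 27
f 25 27 26
f 26 27 28
f 26 28 16
f 27 13 29
f 27 29 28
f 28 29 30
f 28 30 16
f 29 13 31
f 29 31 30
f 30 31 32
f 30 32 16
f 31 13 33
f 31 33 32
f 32 33 34
f 32 34 16
f 33 13 35
f 33 35 34
f 34 35 36
f 34 36 16
f 35 13 37
f 35 37 36
f 36 37 38
f 36 38 16
f 37 13 39
f 37 39 38
f 38 39 40
f 38 40 16
f 39 13 14
f 39 14 40
f 40 14 15
f 40 15 16
f 42 41 45
f 42 45 43
f 43 45 46
f 43 46 44
f 45 41 47
f 45 47 46
f 46 47 48
f 46 48 44
f 47 41 49
f 47 49 48
f 48 49 50
f 48 50 44
f 49 41 51
f 49 51 50
f 50 51 52
f 50 52 44
f 51 41 53
f 51 53 52
f 52 53 54
f 52 54 44
f 53 41 55
f 53 55 54
f 54 55 56
f 54 56 44
f 55 41 57
f 55 57 56
f 56 57 58
f 56 58 44
f 57 41 42
f 57 42 58
f 58 42 43
f 58 43 44



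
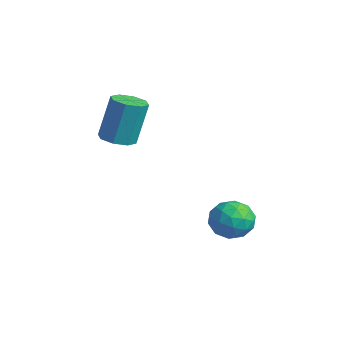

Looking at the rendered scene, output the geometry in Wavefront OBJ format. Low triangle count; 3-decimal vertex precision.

v -2.756 -1.758 0.904
v -2.123 -2.262 1.033
v -2.09 -1.686 3.125
v -2.724 -1.182 2.996
v -1.94 -1.684 0.871
v -1.908 -1.108 2.963
v -2.236 -1.149 0.728
v -2.203 -0.573 2.82
v -2.837 -0.971 0.688
v -2.804 -0.395 2.78
v -3.39 -1.254 0.775
v -3.357 -0.678 2.867
v -3.572 -1.832 0.937
v -3.54 -1.256 3.029
v -3.277 -2.367 1.08
v -3.244 -1.791 3.172
v -2.676 -2.545 1.12
v -2.643 -1.969 3.212
v 2.094 1.767 -1.971
v 3.001 1.331 -1.893
v 1.419 0.309 -2.267
v 2.326 -0.127 -2.189
v 1.881 0.262 -1.371
v 2.299 1.163 -1.188
v 2.121 0.477 -2.972
v 2.539 1.378 -2.789
v 3.018 0.534 -2.512
v 2.87 0.401 -1.522
v 1.55 1.239 -2.638
v 1.402 1.106 -1.648
v 2.607 1.677 -1.906
v 1.813 -0.037 -2.254
v 1.552 0.192 -1.773
v 2.085 -0.064 -1.728
v 2.194 1.578 -1.491
v 2.727 1.322 -1.446
v 2.069 0.694 -1.139
v 1.693 0.318 -2.714
v 2.226 0.062 -2.669
v 2.335 1.704 -2.432
v 2.868 1.448 -2.387
v 2.351 0.946 -3.021
v 3.15 0.952 -2.224
v 2.753 0.095 -2.398
v 2.633 0.45 -2.858
v 2.878 0.979 -2.751
v 3.063 0.874 -1.642
v 2.666 0.017 -1.817
v 2.405 0.246 -1.335
v 2.65 0.775 -1.228
v 3.073 0.405 -2.006
v 1.754 1.623 -2.343
v 1.357 0.766 -2.518
v 1.77 0.865 -2.932
v 2.015 1.394 -2.825
v 1.667 1.545 -1.762
v 1.27 0.688 -1.936
v 1.542 0.661 -1.409
v 1.787 1.19 -1.302
v 1.347 1.235 -2.154
f 2 1 5
f 2 5 3
f 3 5 6
f 3 6 4
f 5 1 7
f 5 7 6
f 6 7 8
f 6 8 4
f 7 1 9
f 7 9 8
f 8 9 10
f 8 10 4
f 9 1 11
f 9 11 10
f 10 11 12
f 10 12 4
f 11 1 13
f 11 13 12
f 12 13 14
f 12 14 4
f 13 1 15
f 13 15 14
f 14 15 16
f 14 16 4
f 15 1 17
f 15 17 16
f 16 17 18
f 16 18 4
f 17 1 2
f 17 2 18
f 18 2 3
f 18 3 4
f 19 56 35
f 56 30 59
f 35 59 24
f 56 59 35
f 19 35 31
f 35 24 36
f 31 36 20
f 35 36 31
f 19 31 40
f 31 20 41
f 40 41 26
f 31 41 40
f 19 40 52
f 40 26 55
f 52 55 29
f 40 55 52
f 19 52 56
f 52 29 60
f 56 60 30
f 52 60 56
f 20 36 47
f 36 24 50
f 47 50 28
f 36 50 47
f 24 59 37
f 59 30 58
f 37 58 23
f 59 58 37
f 30 60 57
f 60 29 53
f 57 53 21
f 60 53 57
f 29 55 54
f 55 26 42
f 54 42 25
f 55 42 54
f 26 41 46
f 41 20 43
f 46 43 27
f 41 43 46
f 22 48 34
f 48 28 49
f 34 49 23
f 48 49 34
f 22 34 32
f 34 23 33
f 32 33 21
f 34 33 32
f 22 32 39
f 32 21 38
f 39 38 25
f 32 38 39
f 22 39 44
f 39 25 45
f 44 45 27
f 39 45 44
f 22 44 48
f 44 27 51
f 48 51 28
f 44 51 48
f 23 49 37
f 49 28 50
f 37 50 24
f 49 50 37
f 21 33 57
f 33 23 58
f 57 58 30
f 33 58 57
f 25 38 54
f 38 21 53
f 54 53 29
f 38 53 54
f 27 45 46
f 45 25 42
f 46 42 26
f 45 42 46
f 28 51 47
f 51 27 43
f 47 43 20
f 51 43 47



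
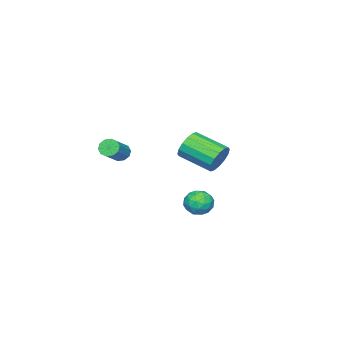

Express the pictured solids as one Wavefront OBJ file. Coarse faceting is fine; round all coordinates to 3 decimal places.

v -0.081 0.974 -2.88
v 0.402 0.918 -3.592
v 0.258 -0.338 -2.548
v 0.741 -0.394 -3.26
v 0.987 0.118 -2.611
v 0.778 0.929 -2.817
v -0.118 -0.349 -3.323
v -0.327 0.462 -3.529
v 0.379 0.101 -3.866
v 1.062 0.389 -3.426
v -0.402 0.191 -2.714
v 0.281 0.479 -2.274
v 0.13 1.061 -3.266
v 0.53 -0.481 -2.874
v 0.674 -0.18 -2.493
v 0.958 -0.213 -2.912
v 0.351 1.067 -2.81
v 0.635 1.034 -3.228
v 0.979 0.564 -2.651
v 0.025 -0.454 -2.912
v 0.309 -0.487 -3.33
v -0.298 0.793 -3.228
v -0.014 0.76 -3.647
v -0.319 0.016 -3.489
v 0.401 0.548 -3.845
v 0.601 -0.223 -3.65
v 0.096 -0.197 -3.687
v -0.028 0.28 -3.808
v 0.802 0.717 -3.586
v 1.002 -0.054 -3.391
v 1.147 0.247 -3.009
v 1.023 0.724 -3.13
v 0.789 0.237 -3.747
v -0.342 0.634 -2.749
v -0.142 -0.137 -2.554
v -0.363 -0.144 -3.01
v -0.487 0.333 -3.131
v 0.059 0.803 -2.49
v 0.259 0.032 -2.295
v 0.688 0.3 -2.332
v 0.564 0.777 -2.453
v -0.129 0.343 -2.393
v -3.069 -0.554 -1.416
v -2.619 -0.821 -2.209
v -2.521 -2.773 -1.497
v -2.971 -2.506 -0.704
v -2.262 -0.689 -1.898
v -2.164 -2.641 -1.186
v -2.12 -0.522 -1.458
v -2.022 -2.474 -0.746
v -2.233 -0.363 -1.006
v -2.135 -2.315 -0.295
v -2.57 -0.255 -0.665
v -2.472 -2.207 0.047
v -3.041 -0.228 -0.524
v -2.943 -2.18 0.187
v -3.519 -0.287 -0.623
v -3.421 -2.239 0.089
v -3.876 -0.419 -0.934
v -3.778 -2.371 -0.222
v -4.018 -0.586 -1.374
v -3.92 -2.538 -0.662
v -3.905 -0.745 -1.825
v -3.807 -2.697 -1.114
v -3.568 -0.853 -2.167
v -3.47 -2.805 -1.455
v -3.097 -0.88 -2.307
v -2.999 -2.832 -1.596
v 3.057 -2.721 0.881
v 3.371 -3.007 0.486
v 4.677 -2.785 1.364
v 4.363 -2.499 1.759
v 3.371 -2.66 0.397
v 4.678 -2.437 1.276
v 3.251 -2.336 0.494
v 4.558 -2.113 1.372
v 3.057 -2.159 0.738
v 4.364 -1.937 1.616
v 2.863 -2.197 1.036
v 4.169 -1.975 1.915
v 2.743 -2.435 1.276
v 4.049 -2.213 2.154
v 2.742 -2.783 1.364
v 4.049 -2.56 2.243
v 2.862 -3.107 1.268
v 4.169 -2.884 2.146
v 3.056 -3.283 1.024
v 4.363 -3.061 1.902
v 3.251 -3.245 0.725
v 4.557 -3.023 1.604
f 1 38 17
f 38 12 41
f 17 41 6
f 38 41 17
f 1 17 13
f 17 6 18
f 13 18 2
f 17 18 13
f 1 13 22
f 13 2 23
f 22 23 8
f 13 23 22
f 1 22 34
f 22 8 37
f 34 37 11
f 22 37 34
f 1 34 38
f 34 11 42
f 38 42 12
f 34 42 38
f 2 18 29
f 18 6 32
f 29 32 10
f 18 32 29
f 6 41 19
f 41 12 40
f 19 40 5
f 41 40 19
f 12 42 39
f 42 11 35
f 39 35 3
f 42 35 39
f 11 37 36
f 37 8 24
f 36 24 7
f 37 24 36
f 8 23 28
f 23 2 25
f 28 25 9
f 23 25 28
f 4 30 16
f 30 10 31
f 16 31 5
f 30 31 16
f 4 16 14
f 16 5 15
f 14 15 3
f 16 15 14
f 4 14 21
f 14 3 20
f 21 20 7
f 14 20 21
f 4 21 26
f 21 7 27
f 26 27 9
f 21 27 26
f 4 26 30
f 26 9 33
f 30 33 10
f 26 33 30
f 5 31 19
f 31 10 32
f 19 32 6
f 31 32 19
f 3 15 39
f 15 5 40
f 39 40 12
f 15 40 39
f 7 20 36
f 20 3 35
f 36 35 11
f 20 35 36
f 9 27 28
f 27 7 24
f 28 24 8
f 27 24 28
f 10 33 29
f 33 9 25
f 29 25 2
f 33 25 29
f 44 43 47
f 44 47 45
f 45 47 48
f 45 48 46
f 47 43 49
f 47 49 48
f 48 49 50
f 48 50 46
f 49 43 51
f 49 51 50
f 50 51 52
f 50 52 46
f 51 43 53
f 51 53 52
f 52 53 54
f 52 54 46
f 53 43 55
f 53 55 54
f 54 55 56
f 54 56 46
f 55 43 57
f 55 57 56
f 56 57 58
f 56 58 46
f 57 43 59
f 57 59 58
f 58 59 60
f 58 60 46
f 59 43 61
f 59 61 60
f 60 61 62
f 60 62 46
f 61 43 63
f 61 63 62
f 62 63 64
f 62 64 46
f 63 43 65
f 63 65 64
f 64 65 66
f 64 66 46
f 65 43 67
f 65 67 66
f 66 67 68
f 66 68 46
f 67 43 44
f 67 44 68
f 68 44 45
f 68 45 46
f 70 69 73
f 70 73 71
f 71 73 74
f 71 74 72
f 73 69 75
f 73 75 74
f 74 75 76
f 74 76 72
f 75 69 77
f 75 77 76
f 76 77 78
f 76 78 72
f 77 69 79
f 77 79 78
f 78 79 80
f 78 80 72
f 79 69 81
f 79 81 80
f 80 81 82
f 80 82 72
f 81 69 83
f 81 83 82
f 82 83 84
f 82 84 72
f 83 69 85
f 83 85 84
f 84 85 86
f 84 86 72
f 85 69 87
f 85 87 86
f 86 87 88
f 86 88 72
f 87 69 89
f 87 89 88
f 88 89 90
f 88 90 72
f 89 69 70
f 89 70 90
f 90 70 71
f 90 71 72



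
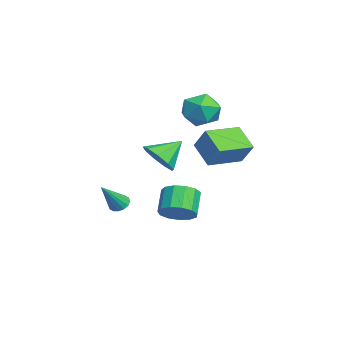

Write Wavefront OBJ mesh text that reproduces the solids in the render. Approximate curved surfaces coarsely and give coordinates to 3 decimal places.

v 0.798 0.333 0.668
v 1.523 0.809 1.817
v -0.161 2.039 0.566
v 0.564 2.515 1.715
v 1.916 0.905 -0.275
v 2.641 1.381 0.874
v 0.957 2.611 -0.377
v 1.682 3.087 0.772
v 3.326 -1.516 0.696
v 3.904 -0.847 0.186
v 2.854 -0.384 1.644
v 3.267 -0.876 -0.097
v 2.657 -1.204 -0.009
v 2.361 -1.678 0.409
v 2.516 -2.076 0.96
v 3.05 -2.212 1.388
v 3.713 -2.022 1.492
v 4.195 -1.595 1.223
v 4.271 -1.131 0.707
v -2.53 -3.116 -4.374
v -2.204 -3.427 -4.77
v -1.61 -4.044 -2.886
v -2.038 -3.171 -4.712
v -2.004 -2.9 -4.565
v -2.11 -2.687 -4.365
v -2.329 -2.589 -4.168
v -2.602 -2.631 -4.026
v -2.856 -2.804 -3.977
v -3.022 -3.06 -4.035
v -3.056 -3.331 -4.182
v -2.95 -3.544 -4.382
v -2.731 -3.643 -4.579
v -2.458 -3.6 -4.721
v -3.469 1.846 2.083
v -2.304 1.906 2.122
v -3.356 0.054 1.498
v -2.191 0.114 1.537
v -2.81 0.133 2.527
v -2.879 1.24 2.888
v -2.781 0.72 0.732
v -2.85 1.827 1.093
v -1.879 1.211 1.287
v -1.896 0.848 2.396
v -3.764 1.112 1.224
v -3.781 0.749 2.333
v 2.074 -0.532 -3.334
v 2.655 -0.915 -2.674
v 1.648 -0.671 -1.645
v 1.066 -0.288 -2.306
v 2.769 -0.386 -2.688
v 1.761 -0.142 -1.66
v 2.661 0.096 -2.908
v 1.654 0.34 -1.88
v 2.367 0.379 -3.263
v 1.36 0.623 -2.235
v 1.98 0.373 -3.641
v 0.973 0.617 -2.612
v 1.622 0.079 -3.921
v 0.615 0.323 -2.893
v 1.408 -0.408 -4.015
v 0.401 -0.165 -2.987
v 1.405 -0.935 -3.893
v 0.398 -0.691 -2.865
v 1.615 -1.334 -3.593
v 0.607 -1.09 -2.565
v 1.97 -1.478 -3.212
v 0.962 -1.234 -2.183
v 2.358 -1.322 -2.869
v 1.35 -1.078 -1.84
f 2 4 1
f 5 2 1
f 1 4 3
f 3 5 1
f 2 8 4
f 6 2 5
f 6 8 2
f 4 8 3
f 7 5 3
f 3 8 7
f 7 6 5
f 8 6 7
f 10 9 12
f 10 12 11
f 12 9 13
f 12 13 11
f 13 9 14
f 13 14 11
f 14 9 15
f 14 15 11
f 15 9 16
f 15 16 11
f 16 9 17
f 16 17 11
f 17 9 18
f 17 18 11
f 18 9 19
f 18 19 11
f 19 9 10
f 19 10 11
f 21 20 23
f 21 23 22
f 23 20 24
f 23 24 22
f 24 20 25
f 24 25 22
f 25 20 26
f 25 26 22
f 26 20 27
f 26 27 22
f 27 20 28
f 27 28 22
f 28 20 29
f 28 29 22
f 29 20 30
f 29 30 22
f 30 20 31
f 30 31 22
f 31 20 32
f 31 32 22
f 32 20 33
f 32 33 22
f 33 20 21
f 33 21 22
f 34 45 39
f 34 39 35
f 34 35 41
f 34 41 44
f 34 44 45
f 35 39 43
f 39 45 38
f 45 44 36
f 44 41 40
f 41 35 42
f 37 43 38
f 37 38 36
f 37 36 40
f 37 40 42
f 37 42 43
f 38 43 39
f 36 38 45
f 40 36 44
f 42 40 41
f 43 42 35
f 47 46 50
f 47 50 48
f 48 50 51
f 48 51 49
f 50 46 52
f 50 52 51
f 51 52 53
f 51 53 49
f 52 46 54
f 52 54 53
f 53 54 55
f 53 55 49
f 54 46 56
f 54 56 55
f 55 56 57
f 55 57 49
f 56 46 58
f 56 58 57
f 57 58 59
f 57 59 49
f 58 46 60
f 58 60 59
f 59 60 61
f 59 61 49
f 60 46 62
f 60 62 61
f 61 62 63
f 61 63 49
f 62 46 64
f 62 64 63
f 63 64 65
f 63 65 49
f 64 46 66
f 64 66 65
f 65 66 67
f 65 67 49
f 66 46 68
f 66 68 67
f 67 68 69
f 67 69 49
f 68 46 47
f 68 47 69
f 69 47 48
f 69 48 49



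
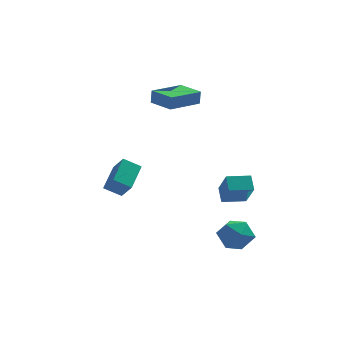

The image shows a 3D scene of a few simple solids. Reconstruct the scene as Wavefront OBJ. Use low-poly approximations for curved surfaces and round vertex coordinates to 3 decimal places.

v 1.933 -3.21 -1.033
v 1.895 -2.433 -0.454
v 1.707 -2.187 -2.422
v 1.669 -1.41 -1.843
v 3.211 -3.07 -1.137
v 3.173 -2.293 -0.558
v 2.985 -2.047 -2.526
v 2.947 -1.27 -1.947
v -4.042 0.285 -2.394
v -3.588 -0.381 -1.451
v -3.38 1.75 -1.677
v -2.927 1.084 -0.734
v -3.113 0.136 -2.946
v -2.66 -0.53 -2.003
v -2.452 1.601 -2.229
v -1.998 0.935 -1.286
v 2.036 -2.976 -4.394
v 2.72 -3.694 -4.743
v 1.68 -3.966 -3.057
v 2.364 -4.684 -3.406
v 2.711 -3.76 -3.043
v 2.931 -3.149 -3.87
v 1.469 -4.511 -3.93
v 1.689 -3.9 -4.757
v 2.369 -4.643 -4.457
v 3.137 -4.179 -3.909
v 1.263 -3.481 -3.891
v 2.031 -3.017 -3.343
v -1.389 1.951 2.866
v -1.331 2.022 3.681
v 0.268 3.087 2.65
v 0.325 3.159 3.465
v -0.525 0.701 2.915
v -0.468 0.773 3.73
v 1.131 1.838 2.699
v 1.189 1.909 3.514
f 2 4 1
f 5 2 1
f 1 4 3
f 3 5 1
f 2 8 4
f 6 2 5
f 6 8 2
f 4 8 3
f 7 5 3
f 3 8 7
f 7 6 5
f 8 6 7
f 10 12 9
f 13 10 9
f 9 12 11
f 11 13 9
f 10 16 12
f 14 10 13
f 14 16 10
f 12 16 11
f 15 13 11
f 11 16 15
f 15 14 13
f 16 14 15
f 17 28 22
f 17 22 18
f 17 18 24
f 17 24 27
f 17 27 28
f 18 22 26
f 22 28 21
f 28 27 19
f 27 24 23
f 24 18 25
f 20 26 21
f 20 21 19
f 20 19 23
f 20 23 25
f 20 25 26
f 21 26 22
f 19 21 28
f 23 19 27
f 25 23 24
f 26 25 18
f 30 32 29
f 33 30 29
f 29 32 31
f 31 33 29
f 30 36 32
f 34 30 33
f 34 36 30
f 32 36 31
f 35 33 31
f 31 36 35
f 35 34 33
f 36 34 35



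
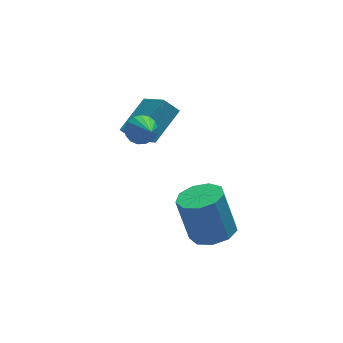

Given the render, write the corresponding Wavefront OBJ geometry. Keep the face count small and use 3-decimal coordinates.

v -3.9 -1.028 1.735
v -3.332 -1.186 1.439
v -3.8 -2.072 2.485
v -3.243 -1.003 1.681
v -3.305 -0.826 1.935
v -3.503 -0.696 2.144
v -3.792 -0.641 2.258
v -4.106 -0.675 2.253
v -4.373 -0.79 2.129
v -4.532 -0.959 1.915
v -4.546 -1.144 1.659
v -4.412 -1.303 1.421
v -4.161 -1.398 1.254
v -3.85 -1.409 1.198
v -3.551 -1.332 1.265
v -1.604 -2.878 -3.627
v -0.995 -2.126 -3.704
v -1.388 -1.611 -1.791
v -1.996 -2.362 -1.713
v -1.608 -1.941 -3.88
v -2 -1.426 -1.967
v -2.218 -2.194 -3.937
v -2.611 -1.679 -2.024
v -2.541 -2.767 -3.849
v -2.934 -2.252 -1.936
v -2.426 -3.392 -3.657
v -2.818 -2.876 -1.744
v -1.925 -3.776 -3.451
v -2.318 -3.26 -1.537
v -1.274 -3.74 -3.327
v -1.667 -3.224 -1.414
v -0.778 -3.3 -3.343
v -1.17 -2.785 -1.43
v -0.667 -2.663 -3.492
v -1.06 -2.147 -1.579
v -3.989 -1.007 1.626
v -2.741 -0.063 2.411
v -4.387 0.322 0.661
v -3.139 1.266 1.446
v -3.421 -1.266 1.034
v -2.173 -0.322 1.819
v -3.819 0.063 0.069
v -2.571 1.007 0.854
f 2 1 4
f 2 4 3
f 4 1 5
f 4 5 3
f 5 1 6
f 5 6 3
f 6 1 7
f 6 7 3
f 7 1 8
f 7 8 3
f 8 1 9
f 8 9 3
f 9 1 10
f 9 10 3
f 10 1 11
f 10 11 3
f 11 1 12
f 11 12 3
f 12 1 13
f 12 13 3
f 13 1 14
f 13 14 3
f 14 1 15
f 14 15 3
f 15 1 2
f 15 2 3
f 17 16 20
f 17 20 18
f 18 20 21
f 18 21 19
f 20 16 22
f 20 22 21
f 21 22 23
f 21 23 19
f 22 16 24
f 22 24 23
f 23 24 25
f 23 25 19
f 24 16 26
f 24 26 25
f 25 26 27
f 25 27 19
f 26 16 28
f 26 28 27
f 27 28 29
f 27 29 19
f 28 16 30
f 28 30 29
f 29 30 31
f 29 31 19
f 30 16 32
f 30 32 31
f 31 32 33
f 31 33 19
f 32 16 34
f 32 34 33
f 33 34 35
f 33 35 19
f 34 16 17
f 34 17 35
f 35 17 18
f 35 18 19
f 37 39 36
f 40 37 36
f 36 39 38
f 38 40 36
f 37 43 39
f 41 37 40
f 41 43 37
f 39 43 38
f 42 40 38
f 38 43 42
f 42 41 40
f 43 41 42



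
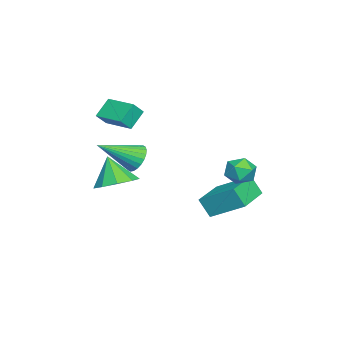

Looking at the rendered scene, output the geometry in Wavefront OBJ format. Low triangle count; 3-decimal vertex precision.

v 0.403 -3.966 2.816
v -0.303 -3.582 3.581
v -0.048 -3.633 2.232
v -0.755 -3.249 2.997
v 1.235 -2.651 2.923
v 0.528 -2.267 3.688
v 0.783 -2.318 2.339
v 0.077 -1.934 3.104
v -0.238 -2.331 0.11
v 0.464 -2.129 -0.165
v 0.618 -3.889 1.15
v 0.451 -1.965 0.091
v 0.333 -1.857 0.35
v 0.129 -1.821 0.573
v -0.132 -1.862 0.725
v -0.408 -1.975 0.783
v -0.659 -2.142 0.739
v -0.845 -2.338 0.599
v -0.939 -2.532 0.385
v -0.927 -2.696 0.129
v -0.809 -2.804 -0.13
v -0.604 -2.84 -0.353
v -0.344 -2.799 -0.505
v -0.067 -2.686 -0.563
v 0.183 -2.519 -0.519
v 0.37 -2.323 -0.379
v 2.946 -2.453 0.032
v 3.831 -2.191 0.442
v 2.474 -2.947 1.368
v 3.388 -1.663 0.481
v 2.738 -1.504 0.31
v 2.185 -1.789 0.009
v 1.989 -2.385 -0.281
v 2.24 -3.012 -0.424
v 2.822 -3.378 -0.354
v 3.462 -3.311 -0.103
v 3.861 -2.842 0.212
v -2.444 0.794 -2.349
v -2.086 2.403 -1.364
v -2.304 1.336 -3.285
v -1.946 2.944 -2.3
v -0.554 0.356 -2.32
v -0.196 1.964 -1.335
v -0.414 0.897 -3.256
v -0.056 2.506 -2.271
v 1.215 2.752 0.246
v 1.875 3.163 0.266
v 1.645 2.017 1.174
v 2.305 2.428 1.194
v 1.639 2.751 1.432
v 1.373 3.205 0.858
v 2.147 1.975 0.582
v 1.881 2.429 0.008
v 2.451 2.683 0.473
v 2.137 3.163 0.998
v 1.383 2.017 0.442
v 1.069 2.497 0.967
f 2 4 1
f 5 2 1
f 1 4 3
f 3 5 1
f 2 8 4
f 6 2 5
f 6 8 2
f 4 8 3
f 7 5 3
f 3 8 7
f 7 6 5
f 8 6 7
f 10 9 12
f 10 12 11
f 12 9 13
f 12 13 11
f 13 9 14
f 13 14 11
f 14 9 15
f 14 15 11
f 15 9 16
f 15 16 11
f 16 9 17
f 16 17 11
f 17 9 18
f 17 18 11
f 18 9 19
f 18 19 11
f 19 9 20
f 19 20 11
f 20 9 21
f 20 21 11
f 21 9 22
f 21 22 11
f 22 9 23
f 22 23 11
f 23 9 24
f 23 24 11
f 24 9 25
f 24 25 11
f 25 9 26
f 25 26 11
f 26 9 10
f 26 10 11
f 28 27 30
f 28 30 29
f 30 27 31
f 30 31 29
f 31 27 32
f 31 32 29
f 32 27 33
f 32 33 29
f 33 27 34
f 33 34 29
f 34 27 35
f 34 35 29
f 35 27 36
f 35 36 29
f 36 27 37
f 36 37 29
f 37 27 28
f 37 28 29
f 39 41 38
f 42 39 38
f 38 41 40
f 40 42 38
f 39 45 41
f 43 39 42
f 43 45 39
f 41 45 40
f 44 42 40
f 40 45 44
f 44 43 42
f 45 43 44
f 46 57 51
f 46 51 47
f 46 47 53
f 46 53 56
f 46 56 57
f 47 51 55
f 51 57 50
f 57 56 48
f 56 53 52
f 53 47 54
f 49 55 50
f 49 50 48
f 49 48 52
f 49 52 54
f 49 54 55
f 50 55 51
f 48 50 57
f 52 48 56
f 54 52 53
f 55 54 47



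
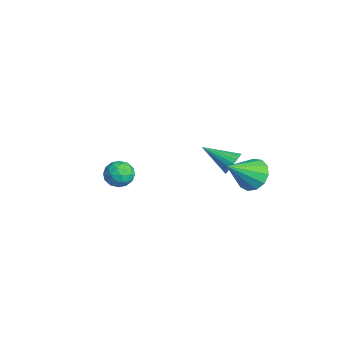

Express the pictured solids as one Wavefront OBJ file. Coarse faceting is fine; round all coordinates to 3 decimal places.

v 2.774 4.32 -2.539
v 3.41 4.838 -2.171
v 3.206 2.98 -1.401
v 2.985 4.925 -1.908
v 2.493 4.819 -1.845
v 2.09 4.555 -2.003
v 1.904 4.216 -2.331
v 1.995 3.91 -2.725
v 2.332 3.734 -3.06
v 2.81 3.744 -3.23
v 3.276 3.937 -3.18
v 3.583 4.251 -2.927
v 3.633 4.587 -2.551
v 3.282 -1.208 -0.665
v 3.734 -1.672 -0.339
v 2.966 -2.048 -1.421
v 3.418 -2.512 -1.095
v 2.822 -2.284 -0.751
v 3.017 -1.765 -0.283
v 3.683 -1.955 -1.477
v 3.878 -1.436 -1.009
v 3.982 -2.133 -0.841
v 3.45 -2.337 -0.392
v 3.25 -1.383 -1.368
v 2.718 -1.587 -0.919
v 3.536 -1.366 -0.435
v 3.164 -2.354 -1.325
v 2.813 -2.22 -1.122
v 3.079 -2.493 -0.931
v 3.114 -1.421 -0.403
v 3.38 -1.694 -0.211
v 2.844 -2.054 -0.453
v 3.32 -2.026 -1.549
v 3.586 -2.299 -1.357
v 3.621 -1.227 -0.829
v 3.887 -1.5 -0.638
v 3.856 -1.666 -1.307
v 3.948 -1.91 -0.539
v 3.762 -2.404 -0.983
v 3.917 -2.076 -1.208
v 4.032 -1.771 -0.933
v 3.635 -2.03 -0.275
v 3.449 -2.524 -0.72
v 3.098 -2.39 -0.517
v 3.213 -2.085 -0.242
v 3.78 -2.301 -0.57
v 3.251 -1.196 -1.04
v 3.065 -1.69 -1.485
v 3.487 -1.635 -1.518
v 3.602 -1.33 -1.243
v 2.938 -1.316 -0.777
v 2.752 -1.81 -1.221
v 2.668 -1.949 -0.827
v 2.783 -1.644 -0.552
v 2.92 -1.419 -1.19
v -0.41 4.4 -4.084
v -0.036 4.437 -3.529
v -1.37 3.16 -3.356
v -0.237 4.623 -3.477
v -0.467 4.771 -3.529
v -0.688 4.854 -3.677
v -0.86 4.859 -3.896
v -0.955 4.785 -4.147
v -0.955 4.644 -4.388
v -0.861 4.461 -4.576
v -0.689 4.268 -4.679
v -0.469 4.097 -4.679
v -0.239 3.979 -4.576
v -0.038 3.934 -4.389
v 0.099 3.969 -4.148
v 0.147 4.079 -3.897
v 0.1 4.245 -3.678
f 2 1 4
f 2 4 3
f 4 1 5
f 4 5 3
f 5 1 6
f 5 6 3
f 6 1 7
f 6 7 3
f 7 1 8
f 7 8 3
f 8 1 9
f 8 9 3
f 9 1 10
f 9 10 3
f 10 1 11
f 10 11 3
f 11 1 12
f 11 12 3
f 12 1 13
f 12 13 3
f 13 1 2
f 13 2 3
f 14 51 30
f 51 25 54
f 30 54 19
f 51 54 30
f 14 30 26
f 30 19 31
f 26 31 15
f 30 31 26
f 14 26 35
f 26 15 36
f 35 36 21
f 26 36 35
f 14 35 47
f 35 21 50
f 47 50 24
f 35 50 47
f 14 47 51
f 47 24 55
f 51 55 25
f 47 55 51
f 15 31 42
f 31 19 45
f 42 45 23
f 31 45 42
f 19 54 32
f 54 25 53
f 32 53 18
f 54 53 32
f 25 55 52
f 55 24 48
f 52 48 16
f 55 48 52
f 24 50 49
f 50 21 37
f 49 37 20
f 50 37 49
f 21 36 41
f 36 15 38
f 41 38 22
f 36 38 41
f 17 43 29
f 43 23 44
f 29 44 18
f 43 44 29
f 17 29 27
f 29 18 28
f 27 28 16
f 29 28 27
f 17 27 34
f 27 16 33
f 34 33 20
f 27 33 34
f 17 34 39
f 34 20 40
f 39 40 22
f 34 40 39
f 17 39 43
f 39 22 46
f 43 46 23
f 39 46 43
f 18 44 32
f 44 23 45
f 32 45 19
f 44 45 32
f 16 28 52
f 28 18 53
f 52 53 25
f 28 53 52
f 20 33 49
f 33 16 48
f 49 48 24
f 33 48 49
f 22 40 41
f 40 20 37
f 41 37 21
f 40 37 41
f 23 46 42
f 46 22 38
f 42 38 15
f 46 38 42
f 57 56 59
f 57 59 58
f 59 56 60
f 59 60 58
f 60 56 61
f 60 61 58
f 61 56 62
f 61 62 58
f 62 56 63
f 62 63 58
f 63 56 64
f 63 64 58
f 64 56 65
f 64 65 58
f 65 56 66
f 65 66 58
f 66 56 67
f 66 67 58
f 67 56 68
f 67 68 58
f 68 56 69
f 68 69 58
f 69 56 70
f 69 70 58
f 70 56 71
f 70 71 58
f 71 56 72
f 71 72 58
f 72 56 57
f 72 57 58



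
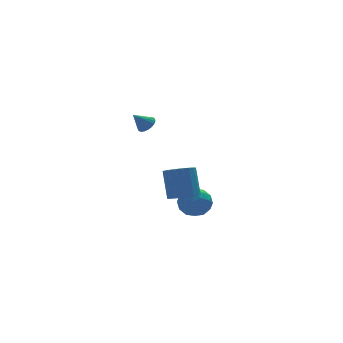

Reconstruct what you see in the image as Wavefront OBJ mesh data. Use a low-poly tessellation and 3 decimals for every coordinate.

v 2.202 2.515 -4.281
v 2.74 3.349 -4.162
v 2.8 1.931 -2.898
v 3.338 2.765 -2.779
v 2.343 2.796 -2.696
v 1.973 3.157 -3.551
v 3.567 2.123 -3.509
v 3.197 2.484 -4.364
v 3.583 3.106 -3.685
v 2.827 3.522 -3.182
v 2.713 1.758 -3.878
v 1.957 2.174 -3.375
v 2.418 2.983 -4.343
v 3.122 2.297 -2.717
v 2.537 2.315 -2.668
v 2.853 2.805 -2.598
v 1.968 2.871 -3.984
v 2.284 3.36 -3.913
v 2.051 3.035 -3.052
v 3.256 1.92 -3.147
v 3.572 2.409 -3.076
v 2.687 2.475 -4.462
v 3.003 2.965 -4.392
v 3.489 2.245 -4.008
v 3.23 3.331 -3.992
v 3.582 2.987 -3.179
v 3.716 2.61 -3.609
v 3.499 2.823 -4.111
v 2.785 3.575 -3.697
v 3.137 3.232 -2.884
v 2.552 3.25 -2.835
v 2.335 3.462 -3.337
v 3.281 3.433 -3.416
v 2.403 2.048 -4.176
v 2.755 1.705 -3.363
v 3.205 1.818 -3.723
v 2.988 2.03 -4.225
v 1.958 2.293 -3.881
v 2.31 1.949 -3.068
v 2.041 2.457 -2.949
v 1.824 2.67 -3.451
v 2.259 1.847 -3.644
v -0.539 1.412 3.369
v -0.13 1.281 3.743
v -1.261 1.448 4.171
v -0.12 1.518 3.74
v -0.184 1.737 3.673
v -0.308 1.899 3.554
v -0.473 1.977 3.402
v -0.649 1.957 3.245
v -0.806 1.843 3.109
v -0.917 1.654 3.018
v -0.963 1.424 2.987
v -0.935 1.191 3.023
v -0.839 0.997 3.118
v -0.691 0.874 3.257
v -0.517 0.844 3.415
v -0.347 0.912 3.565
v -0.21 1.067 3.681
v 1.133 0.519 -1.791
v 1.99 0.491 -1.859
v 2.144 1.392 -0.297
v 1.287 1.421 -0.229
v 1.901 0.817 -2.038
v 2.055 1.718 -0.476
v 1.66 1.085 -2.169
v 1.814 1.986 -0.607
v 1.315 1.24 -2.224
v 1.468 2.141 -0.662
v 0.933 1.252 -2.194
v 1.087 2.153 -0.632
v 0.592 1.12 -2.084
v 0.745 2.021 -0.522
v 0.357 0.868 -1.916
v 0.511 1.769 -0.354
v 0.276 0.548 -1.723
v 0.43 1.449 -0.161
v 0.365 0.222 -1.544
v 0.519 1.123 0.018
v 0.606 -0.046 -1.413
v 0.76 0.855 0.149
v 0.952 -0.201 -1.358
v 1.105 0.7 0.204
v 1.333 -0.213 -1.388
v 1.487 0.688 0.174
v 1.675 -0.081 -1.498
v 1.828 0.82 0.064
v 1.909 0.171 -1.666
v 2.063 1.072 -0.104
f 1 38 17
f 38 12 41
f 17 41 6
f 38 41 17
f 1 17 13
f 17 6 18
f 13 18 2
f 17 18 13
f 1 13 22
f 13 2 23
f 22 23 8
f 13 23 22
f 1 22 34
f 22 8 37
f 34 37 11
f 22 37 34
f 1 34 38
f 34 11 42
f 38 42 12
f 34 42 38
f 2 18 29
f 18 6 32
f 29 32 10
f 18 32 29
f 6 41 19
f 41 12 40
f 19 40 5
f 41 40 19
f 12 42 39
f 42 11 35
f 39 35 3
f 42 35 39
f 11 37 36
f 37 8 24
f 36 24 7
f 37 24 36
f 8 23 28
f 23 2 25
f 28 25 9
f 23 25 28
f 4 30 16
f 30 10 31
f 16 31 5
f 30 31 16
f 4 16 14
f 16 5 15
f 14 15 3
f 16 15 14
f 4 14 21
f 14 3 20
f 21 20 7
f 14 20 21
f 4 21 26
f 21 7 27
f 26 27 9
f 21 27 26
f 4 26 30
f 26 9 33
f 30 33 10
f 26 33 30
f 5 31 19
f 31 10 32
f 19 32 6
f 31 32 19
f 3 15 39
f 15 5 40
f 39 40 12
f 15 40 39
f 7 20 36
f 20 3 35
f 36 35 11
f 20 35 36
f 9 27 28
f 27 7 24
f 28 24 8
f 27 24 28
f 10 33 29
f 33 9 25
f 29 25 2
f 33 25 29
f 44 43 46
f 44 46 45
f 46 43 47
f 46 47 45
f 47 43 48
f 47 48 45
f 48 43 49
f 48 49 45
f 49 43 50
f 49 50 45
f 50 43 51
f 50 51 45
f 51 43 52
f 51 52 45
f 52 43 53
f 52 53 45
f 53 43 54
f 53 54 45
f 54 43 55
f 54 55 45
f 55 43 56
f 55 56 45
f 56 43 57
f 56 57 45
f 57 43 58
f 57 58 45
f 58 43 59
f 58 59 45
f 59 43 44
f 59 44 45
f 61 60 64
f 61 64 62
f 62 64 65
f 62 65 63
f 64 60 66
f 64 66 65
f 65 66 67
f 65 67 63
f 66 60 68
f 66 68 67
f 67 68 69
f 67 69 63
f 68 60 70
f 68 70 69
f 69 70 71
f 69 71 63
f 70 60 72
f 70 72 71
f 71 72 73
f 71 73 63
f 72 60 74
f 72 74 73
f 73 74 75
f 73 75 63
f 74 60 76
f 74 76 75
f 75 76 77
f 75 77 63
f 76 60 78
f 76 78 77
f 77 78 79
f 77 79 63
f 78 60 80
f 78 80 79
f 79 80 81
f 79 81 63
f 80 60 82
f 80 82 81
f 81 82 83
f 81 83 63
f 82 60 84
f 82 84 83
f 83 84 85
f 83 85 63
f 84 60 86
f 84 86 85
f 85 86 87
f 85 87 63
f 86 60 88
f 86 88 87
f 87 88 89
f 87 89 63
f 88 60 61
f 88 61 89
f 89 61 62
f 89 62 63



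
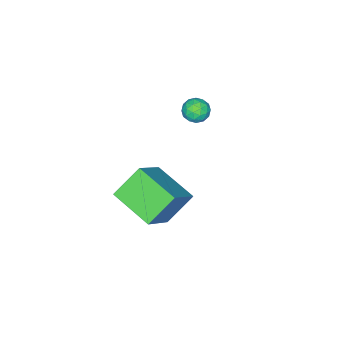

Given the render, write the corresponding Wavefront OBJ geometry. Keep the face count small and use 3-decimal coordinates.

v 1.977 0.572 -2.92
v 0.875 1.004 -1.828
v 2.156 2.451 -3.482
v 1.055 2.883 -2.39
v 3.525 0.857 -1.47
v 2.424 1.289 -0.378
v 3.705 2.736 -2.032
v 2.603 3.168 -0.94
v -2.848 0.504 -1.41
v -2.296 0.83 -1.419
v -2.484 -0.09 -0.641
v -1.932 0.236 -0.65
v -2.469 0.52 -0.444
v -2.694 0.887 -0.919
v -2.086 -0.147 -1.141
v -2.311 0.22 -1.616
v -1.825 0.428 -1.253
v -2.062 0.84 -0.823
v -2.718 -0.1 -1.237
v -2.955 0.312 -0.807
v -2.604 0.719 -1.482
v -2.176 0.021 -0.578
v -2.491 0.188 -0.457
v -2.167 0.38 -0.462
v -2.838 0.753 -1.188
v -2.514 0.944 -1.194
v -2.615 0.762 -0.621
v -2.266 -0.204 -0.866
v -1.942 -0.013 -0.872
v -2.613 0.36 -1.598
v -2.289 0.552 -1.603
v -2.165 -0.022 -1.439
v -2.003 0.674 -1.39
v -1.789 0.325 -0.938
v -1.879 0.1 -1.226
v -2.012 0.316 -1.505
v -2.142 0.917 -1.137
v -1.928 0.568 -0.685
v -2.243 0.735 -0.564
v -2.376 0.95 -0.843
v -1.865 0.68 -1.039
v -2.852 0.172 -1.375
v -2.638 -0.177 -0.923
v -2.404 -0.21 -1.217
v -2.537 0.005 -1.496
v -2.991 0.415 -1.122
v -2.777 0.066 -0.67
v -2.768 0.424 -0.555
v -2.901 0.64 -0.834
v -2.915 0.06 -1.021
f 2 4 1
f 5 2 1
f 1 4 3
f 3 5 1
f 2 8 4
f 6 2 5
f 6 8 2
f 4 8 3
f 7 5 3
f 3 8 7
f 7 6 5
f 8 6 7
f 9 46 25
f 46 20 49
f 25 49 14
f 46 49 25
f 9 25 21
f 25 14 26
f 21 26 10
f 25 26 21
f 9 21 30
f 21 10 31
f 30 31 16
f 21 31 30
f 9 30 42
f 30 16 45
f 42 45 19
f 30 45 42
f 9 42 46
f 42 19 50
f 46 50 20
f 42 50 46
f 10 26 37
f 26 14 40
f 37 40 18
f 26 40 37
f 14 49 27
f 49 20 48
f 27 48 13
f 49 48 27
f 20 50 47
f 50 19 43
f 47 43 11
f 50 43 47
f 19 45 44
f 45 16 32
f 44 32 15
f 45 32 44
f 16 31 36
f 31 10 33
f 36 33 17
f 31 33 36
f 12 38 24
f 38 18 39
f 24 39 13
f 38 39 24
f 12 24 22
f 24 13 23
f 22 23 11
f 24 23 22
f 12 22 29
f 22 11 28
f 29 28 15
f 22 28 29
f 12 29 34
f 29 15 35
f 34 35 17
f 29 35 34
f 12 34 38
f 34 17 41
f 38 41 18
f 34 41 38
f 13 39 27
f 39 18 40
f 27 40 14
f 39 40 27
f 11 23 47
f 23 13 48
f 47 48 20
f 23 48 47
f 15 28 44
f 28 11 43
f 44 43 19
f 28 43 44
f 17 35 36
f 35 15 32
f 36 32 16
f 35 32 36
f 18 41 37
f 41 17 33
f 37 33 10
f 41 33 37

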